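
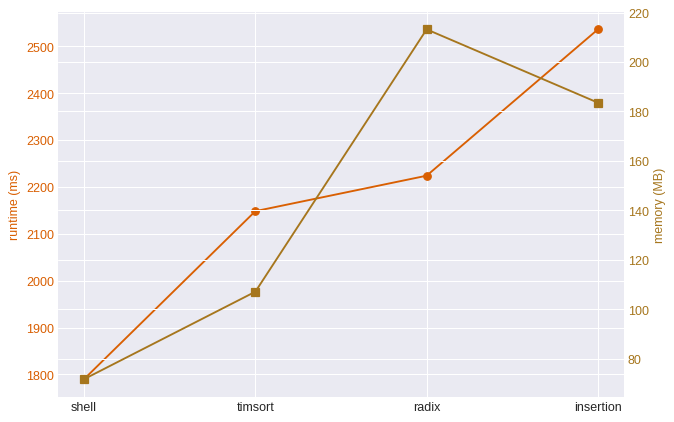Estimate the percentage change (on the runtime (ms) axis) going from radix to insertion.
≈ +13.6%

radix ≈ 2200, insertion ≈ 2500; (2500 − 2200) / 2200 ≈ +13.6%.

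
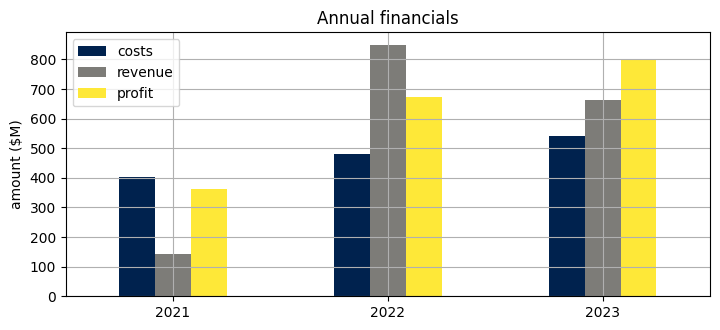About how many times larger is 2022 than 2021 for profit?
≈ 1.75×

2022 ≈ 700, 2021 ≈ 400; 700/400 ≈ 1.75.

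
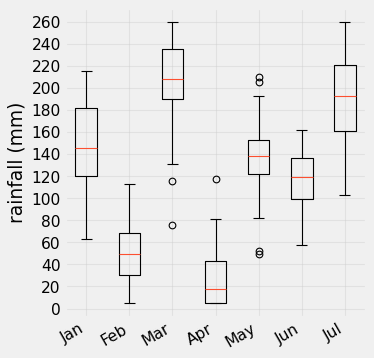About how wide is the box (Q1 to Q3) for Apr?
Q3 ≈ 40, Q1 ≈ 0; IQR ≈ 40.

≈ 40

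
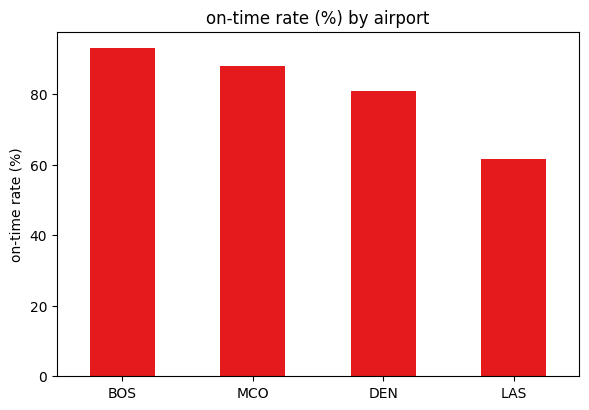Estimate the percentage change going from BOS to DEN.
≈ -11.1%

BOS ≈ 90, DEN ≈ 80; (80 − 90) / 90 ≈ -11.1%.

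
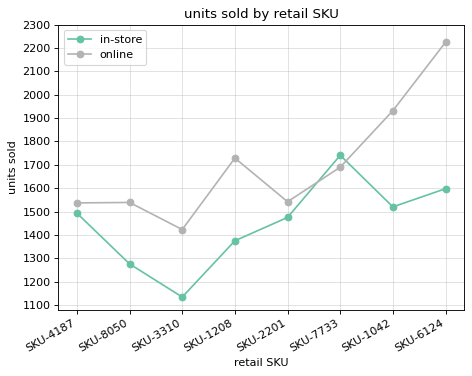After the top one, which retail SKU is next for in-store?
Top 3 for in-store: SKU-7733 ≈ 1700, SKU-6124 ≈ 1600, SKU-1042 ≈ 1500.

SKU-6124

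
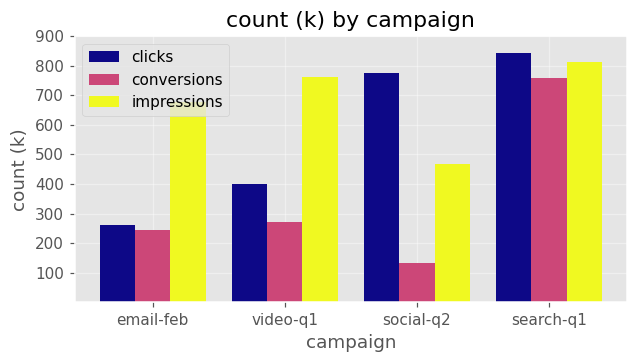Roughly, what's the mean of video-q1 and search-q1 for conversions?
(300 + 800) / 2 ≈ 550.

≈ 550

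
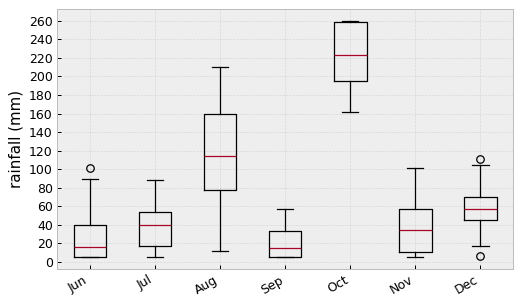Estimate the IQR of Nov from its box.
≈ 40

Q3 ≈ 60, Q1 ≈ 20; IQR ≈ 40.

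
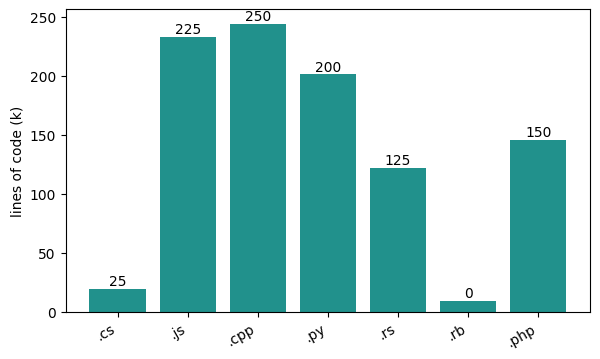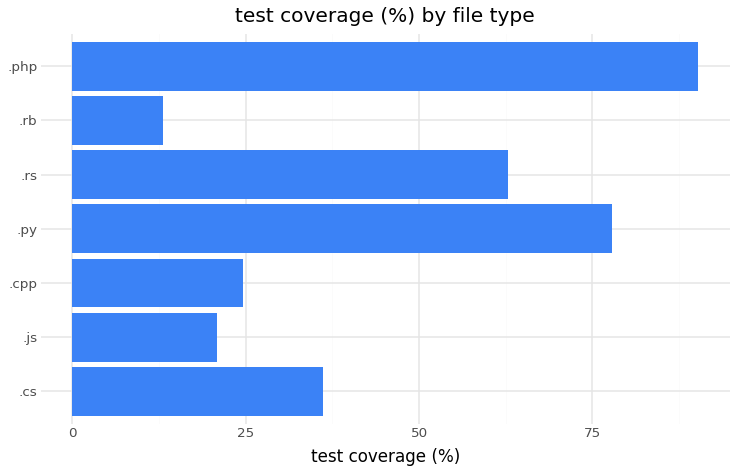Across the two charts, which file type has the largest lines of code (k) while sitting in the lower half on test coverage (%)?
Chart 2 median test coverage (%) ≈ 40; below-median file types: .js, .cpp, .rb. Among those, .cpp has the highest lines of code (k) (≈ 250).

.cpp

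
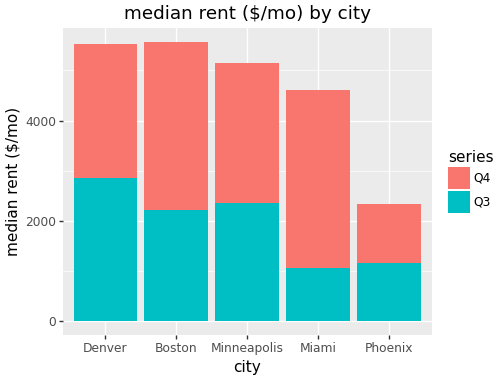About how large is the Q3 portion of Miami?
≈ 1000

Q3 top ≈ 1000, bottom ≈ 0; segment ≈ 1000.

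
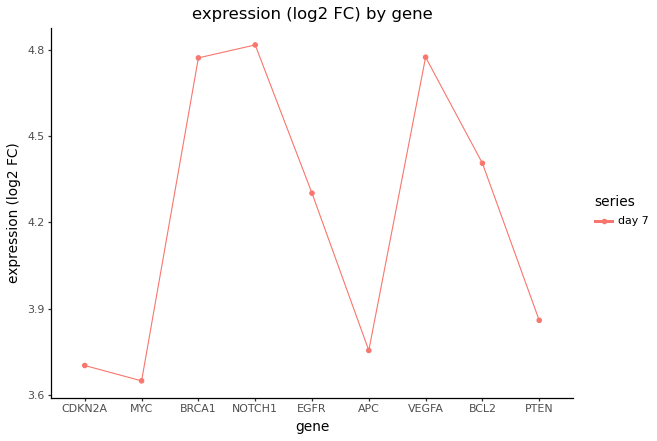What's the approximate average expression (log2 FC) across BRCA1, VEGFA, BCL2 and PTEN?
≈ 4.48

(4.8 + 4.8 + 4.4 + 3.9) / 4 ≈ 4.48.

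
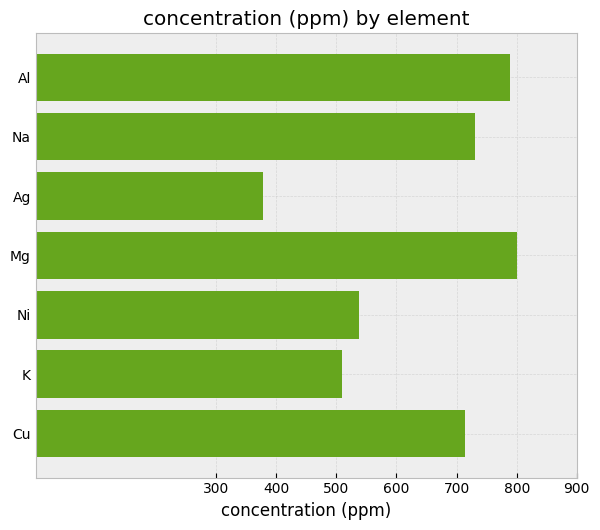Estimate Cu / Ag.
≈ 1.75×

Cu ≈ 700, Ag ≈ 400; 700/400 ≈ 1.75.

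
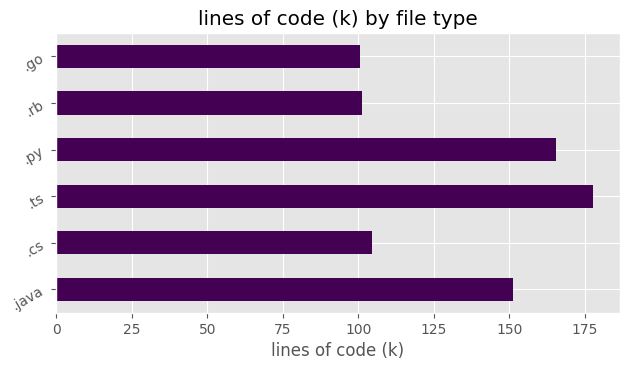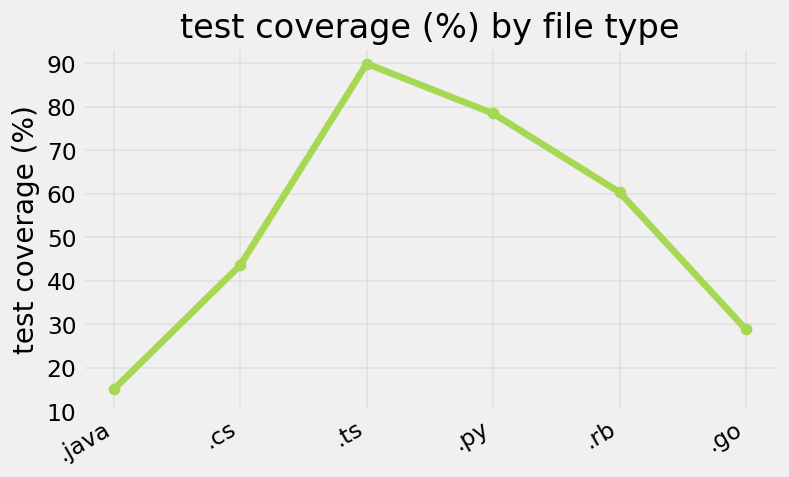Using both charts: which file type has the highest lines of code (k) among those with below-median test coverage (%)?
Chart 2 median test coverage (%) ≈ 50; below-median file types: .java, .cs, .go. Among those, .java has the highest lines of code (k) (≈ 160).

.java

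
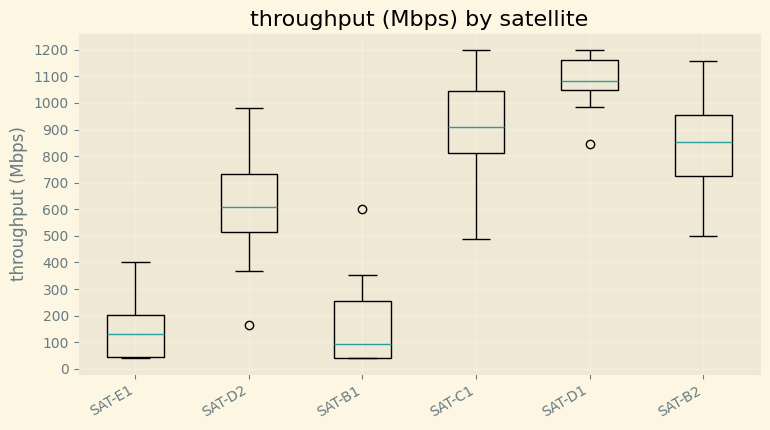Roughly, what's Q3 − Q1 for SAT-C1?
Q3 ≈ 1000, Q1 ≈ 800; IQR ≈ 200.

≈ 200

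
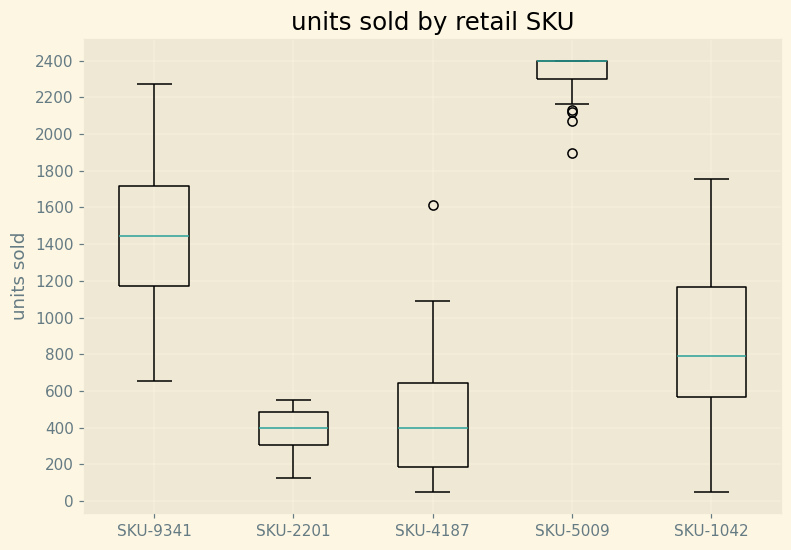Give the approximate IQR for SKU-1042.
Q3 ≈ 1200, Q1 ≈ 600; IQR ≈ 600.

≈ 600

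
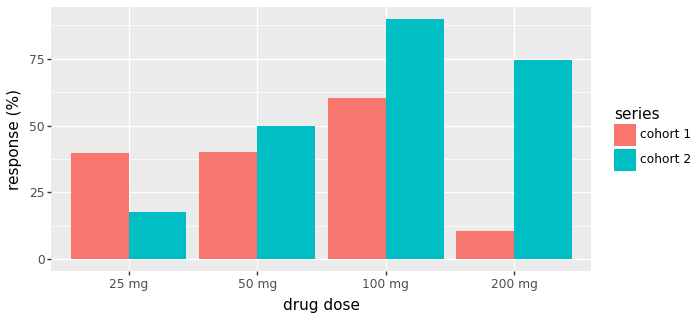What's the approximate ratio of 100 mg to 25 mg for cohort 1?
≈ 1.5×

100 mg ≈ 60, 25 mg ≈ 40; 60/40 ≈ 1.5.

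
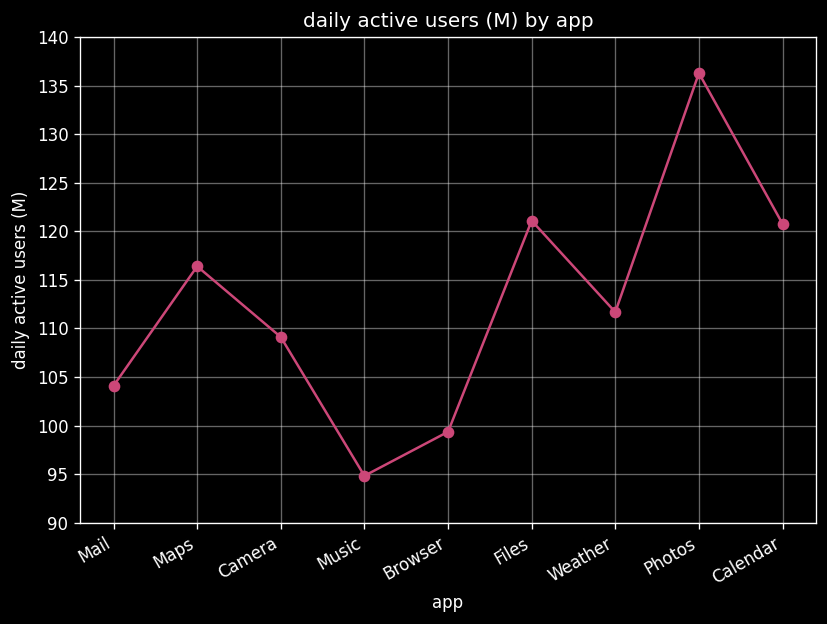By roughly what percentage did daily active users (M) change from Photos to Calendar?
Photos ≈ 135, Calendar ≈ 120; (120 − 135) / 135 ≈ -11.1%.

≈ -11.1%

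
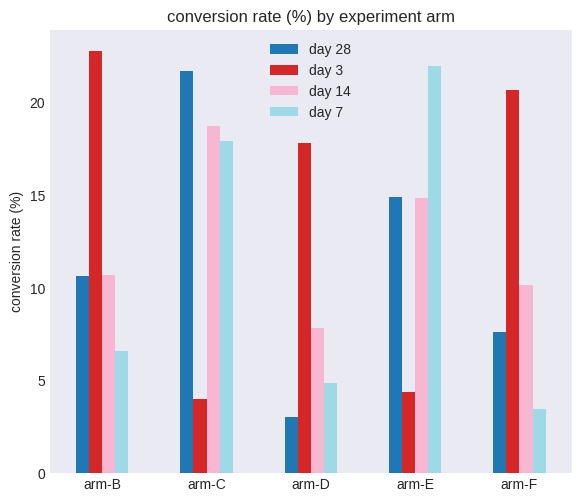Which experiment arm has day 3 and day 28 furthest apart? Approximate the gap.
arm-C: day 3 ≈ 4, day 28 ≈ 22 → gap ≈ 18. Next-largest (arm-D) is only ≈ 14.

arm-C, ≈ 18 %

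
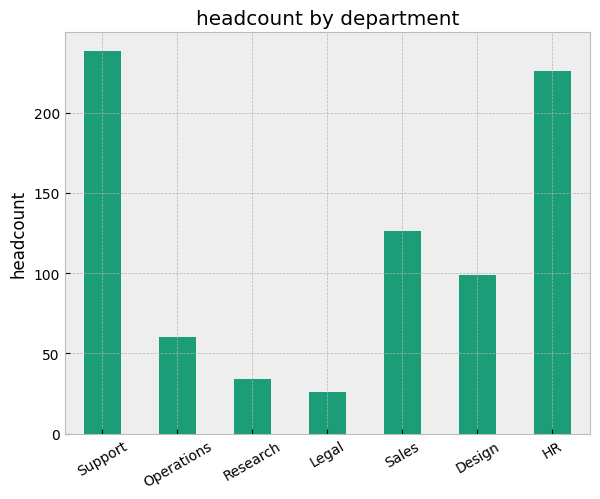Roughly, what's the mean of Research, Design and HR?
≈ 120

(40 + 100 + 220) / 3 ≈ 120.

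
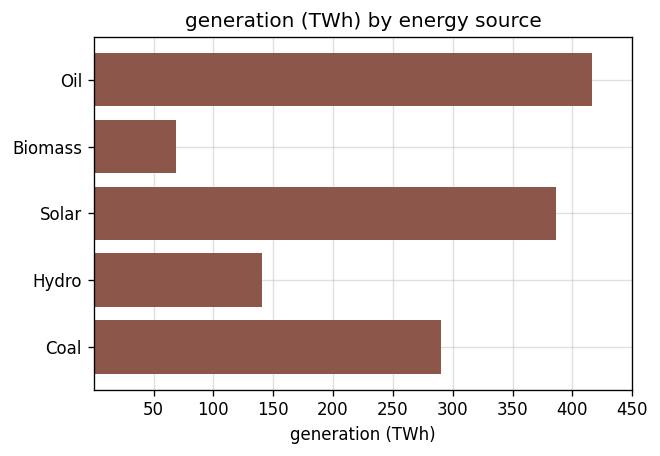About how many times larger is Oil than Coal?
≈ 1.33×

Oil ≈ 400, Coal ≈ 300; 400/300 ≈ 1.33.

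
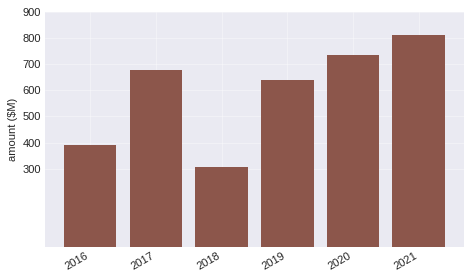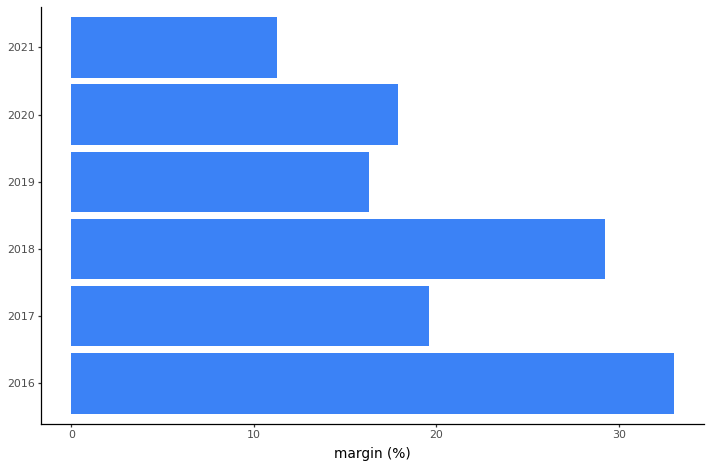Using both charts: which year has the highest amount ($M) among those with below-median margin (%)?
Chart 2 median margin (%) ≈ 20; below-median years: 2019, 2020, 2021. Among those, 2021 has the highest amount ($M) (≈ 800).

2021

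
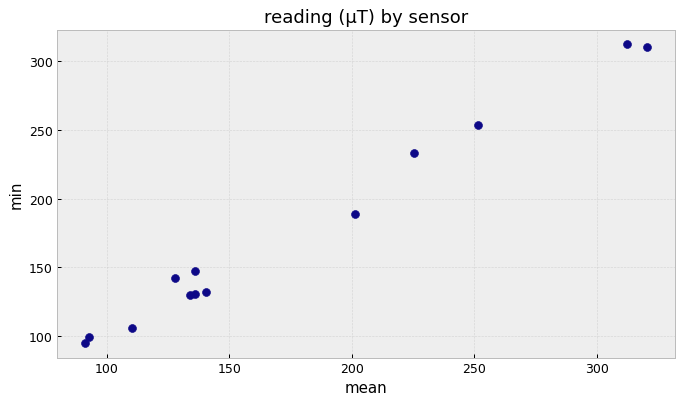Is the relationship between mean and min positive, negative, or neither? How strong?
Points are positively correlated; strong (|r| ≈ 1.0).

positive, strong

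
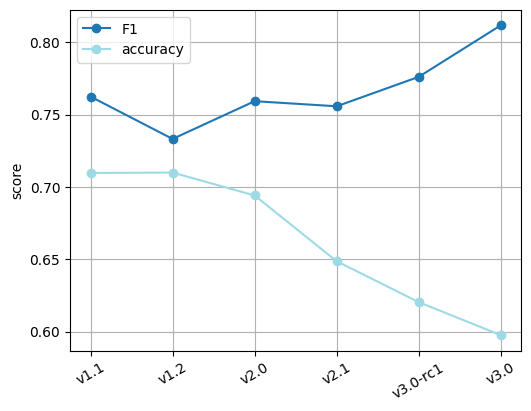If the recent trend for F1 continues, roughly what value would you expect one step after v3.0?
Last three: 0.76, 0.78, 0.82 → slope ≈ 0.03/step → next ≈ 0.85.

≈ 0.85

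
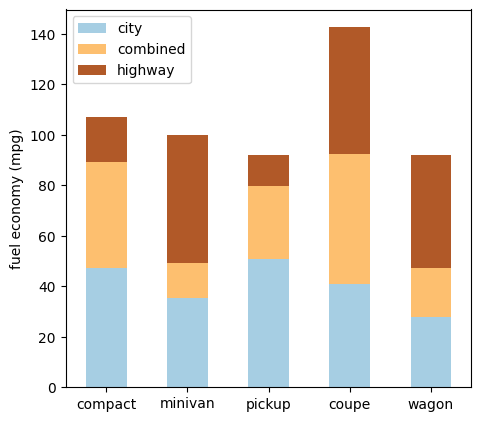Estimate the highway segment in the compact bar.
≈ 20

highway top ≈ 100, bottom ≈ 80; segment ≈ 20.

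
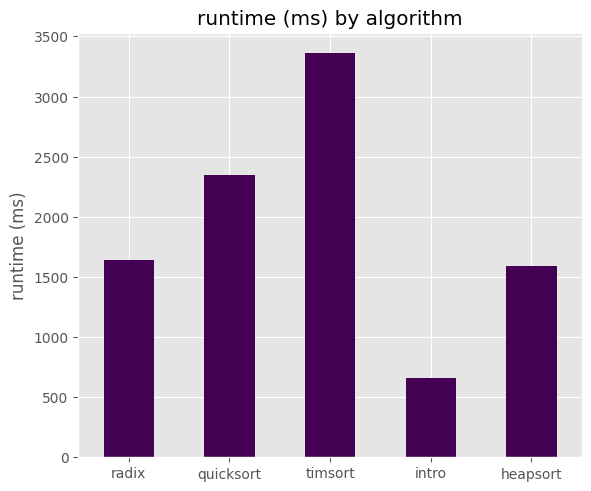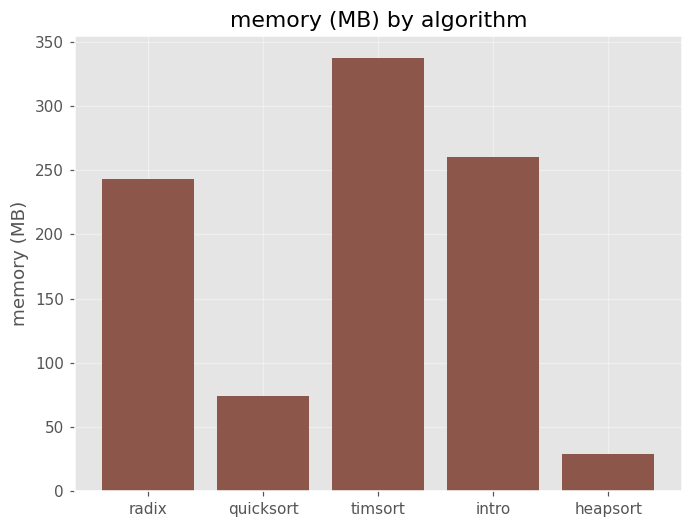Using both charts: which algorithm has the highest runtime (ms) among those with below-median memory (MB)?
quicksort

Chart 2 median memory (MB) ≈ 250; below-median algorithms: quicksort, heapsort. Among those, quicksort has the highest runtime (ms) (≈ 2500).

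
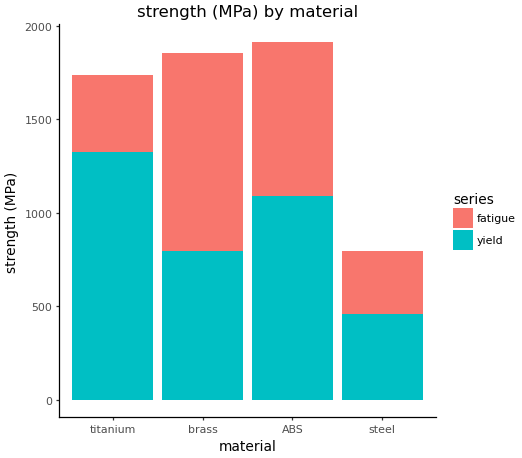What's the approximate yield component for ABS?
≈ 1000

yield top ≈ 1000, bottom ≈ 0; segment ≈ 1000.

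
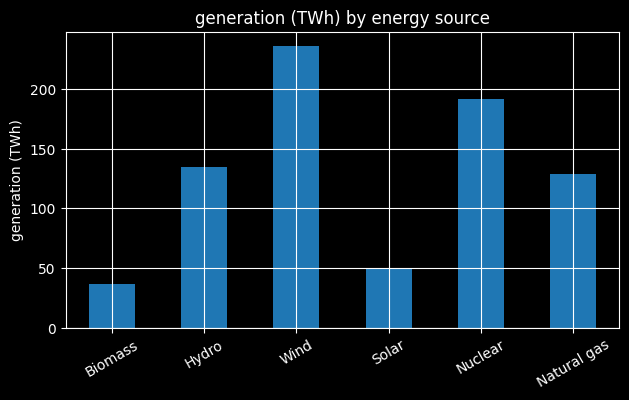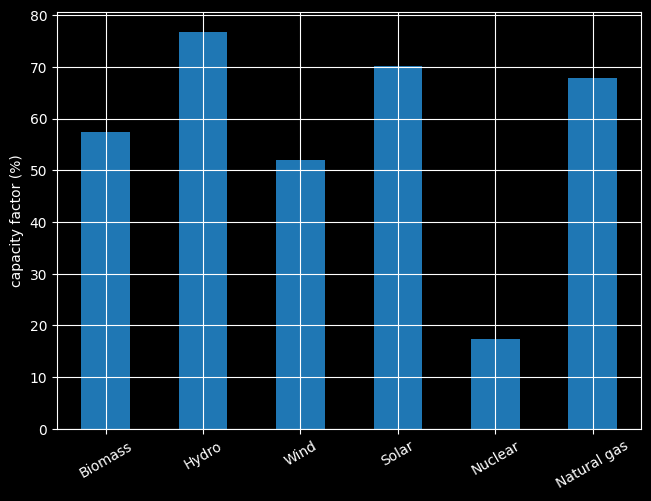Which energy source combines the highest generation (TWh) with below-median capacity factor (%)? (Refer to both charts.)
Wind

Chart 2 median capacity factor (%) ≈ 60; below-median energy sources: Biomass, Wind, Nuclear. Among those, Wind has the highest generation (TWh) (≈ 225).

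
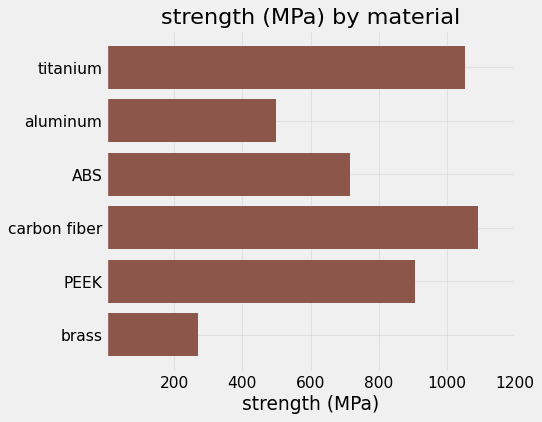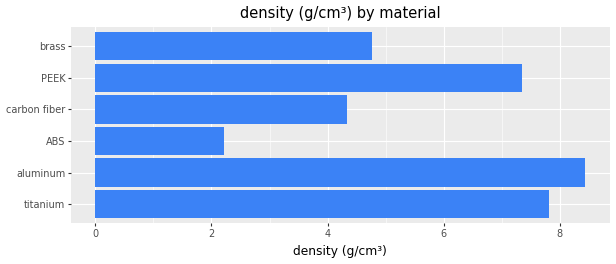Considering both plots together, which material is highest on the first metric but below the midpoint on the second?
carbon fiber

Chart 2 median density (g/cm³) ≈ 6; below-median materials: ABS, carbon fiber, brass. Among those, carbon fiber has the highest strength (MPa) (≈ 1000).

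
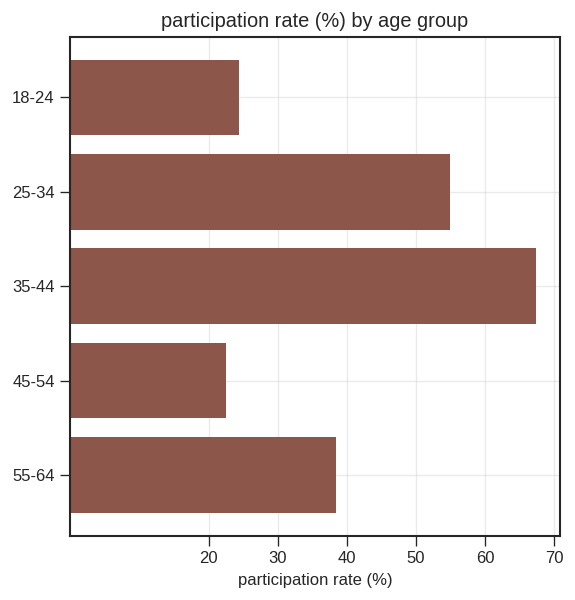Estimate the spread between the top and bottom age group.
Max 35-44 ≈ 70, min 45-54 ≈ 20; range ≈ 50.

≈ 50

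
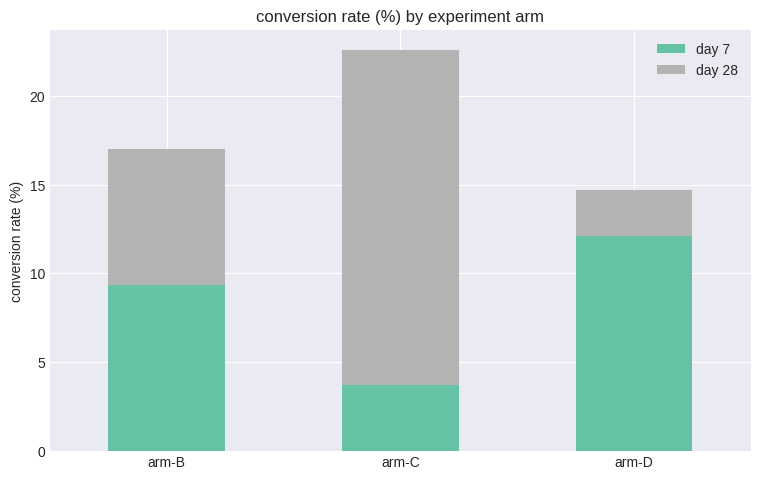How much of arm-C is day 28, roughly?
≈ 18

day 28 top ≈ 22, bottom ≈ 4; segment ≈ 18.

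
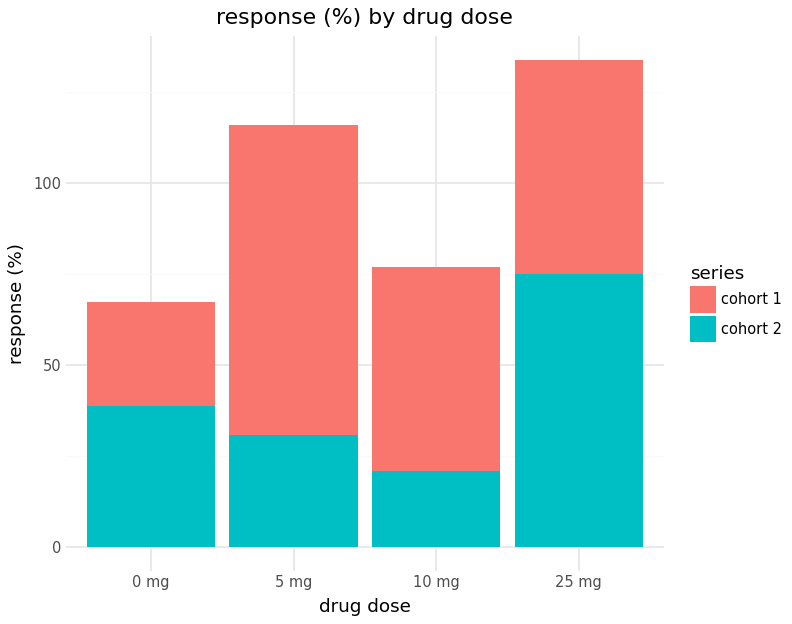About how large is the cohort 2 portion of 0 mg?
≈ 40

cohort 2 top ≈ 40, bottom ≈ 0; segment ≈ 40.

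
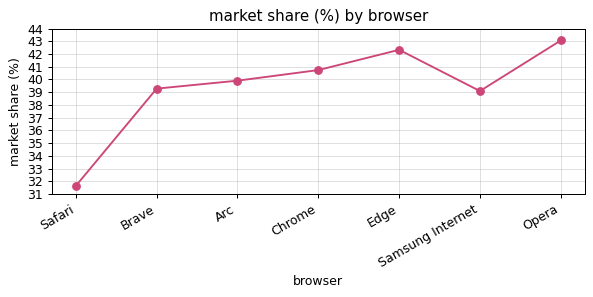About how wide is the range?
Max Opera ≈ 43, min Safari ≈ 32; range ≈ 11.

≈ 11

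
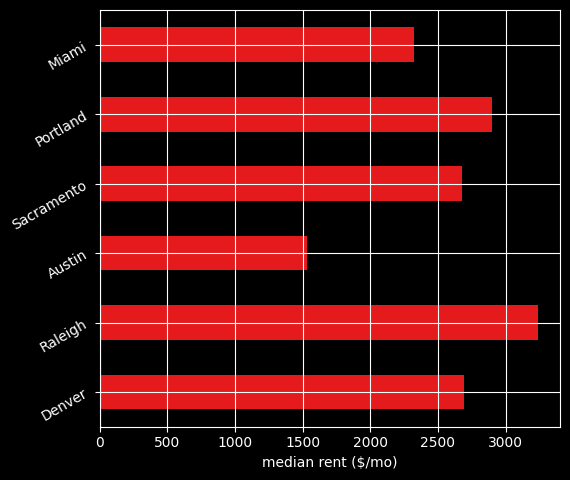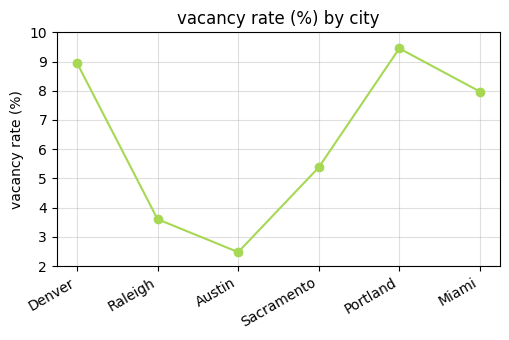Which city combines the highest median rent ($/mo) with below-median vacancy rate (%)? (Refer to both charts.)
Raleigh

Chart 2 median vacancy rate (%) ≈ 7; below-median cities: Raleigh, Austin, Sacramento. Among those, Raleigh has the highest median rent ($/mo) (≈ 3000).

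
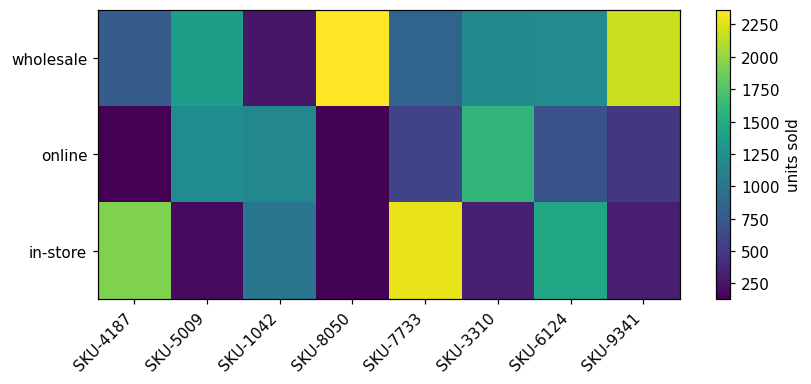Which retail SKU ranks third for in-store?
Top 4 for in-store: SKU-7733 ≈ 2200, SKU-4187 ≈ 2000, SKU-6124 ≈ 1400, SKU-1042 ≈ 1000.

SKU-6124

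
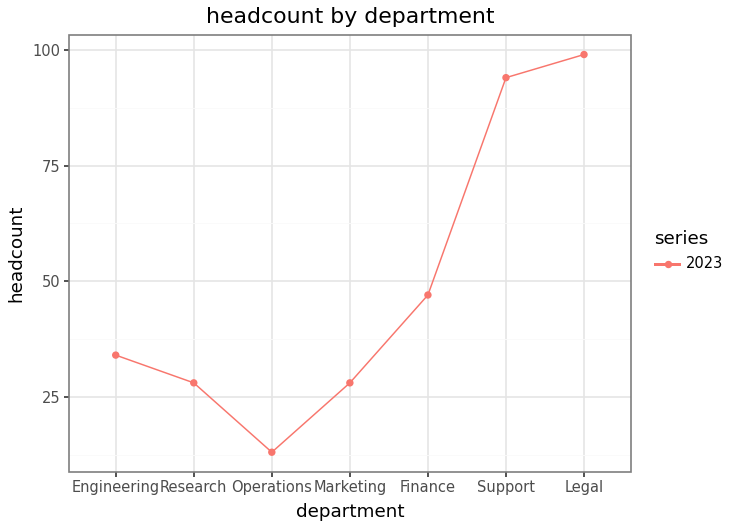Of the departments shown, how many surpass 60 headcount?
Above 60: Support, Legal.

2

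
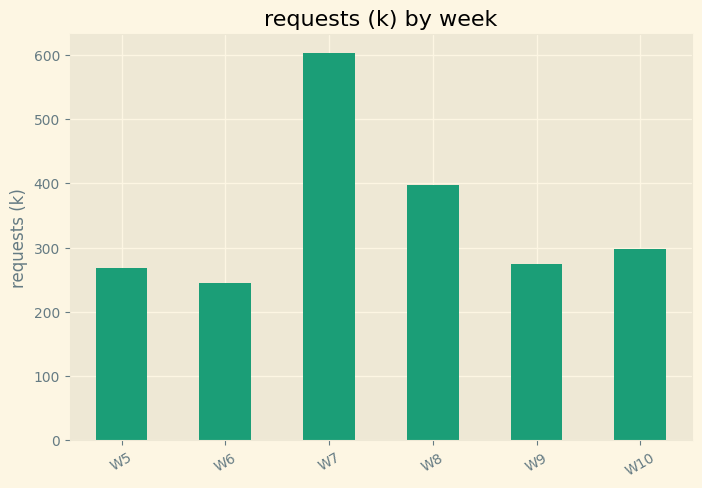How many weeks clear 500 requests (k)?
Above 500: W7.

1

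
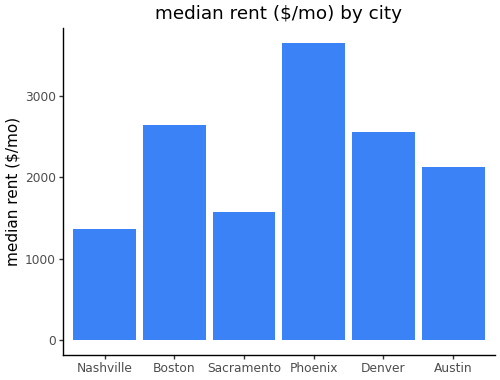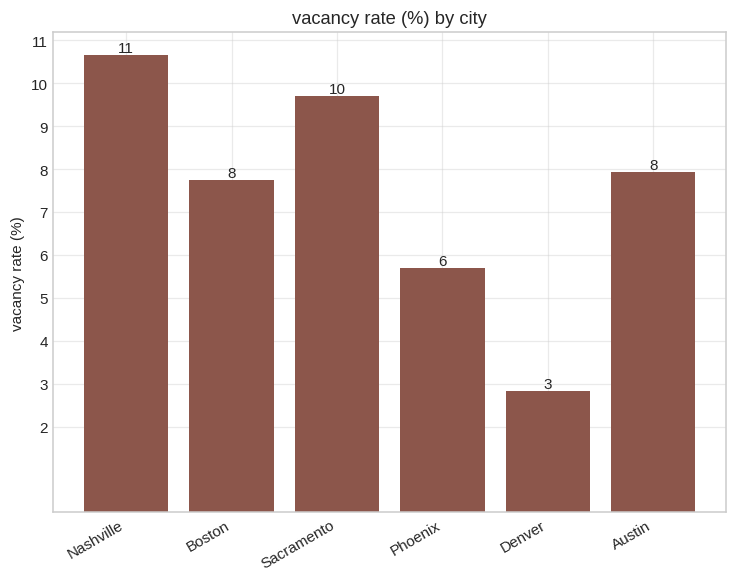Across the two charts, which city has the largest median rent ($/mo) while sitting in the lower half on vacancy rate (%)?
Phoenix

Chart 2 median vacancy rate (%) ≈ 8; below-median cities: Boston, Phoenix, Denver. Among those, Phoenix has the highest median rent ($/mo) (≈ 3500).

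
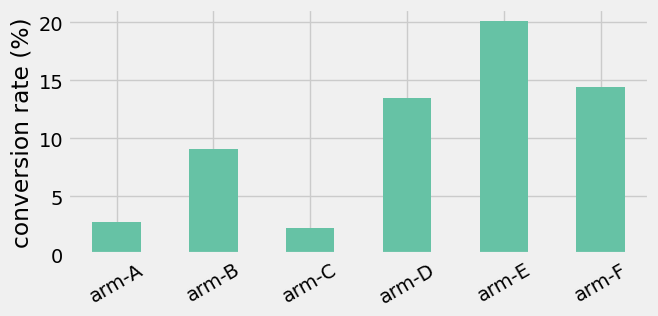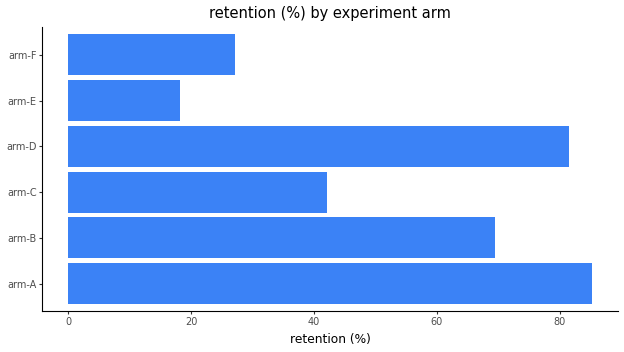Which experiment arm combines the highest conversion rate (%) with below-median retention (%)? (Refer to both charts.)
Chart 2 median retention (%) ≈ 60; below-median experiment arms: arm-C, arm-E, arm-F. Among those, arm-E has the highest conversion rate (%) (≈ 20).

arm-E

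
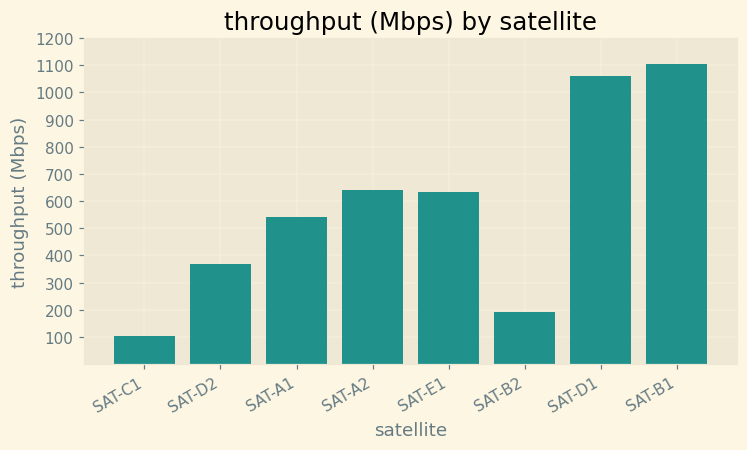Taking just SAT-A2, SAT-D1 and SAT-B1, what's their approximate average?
(600 + 1100 + 1100) / 3 ≈ 933.

≈ 933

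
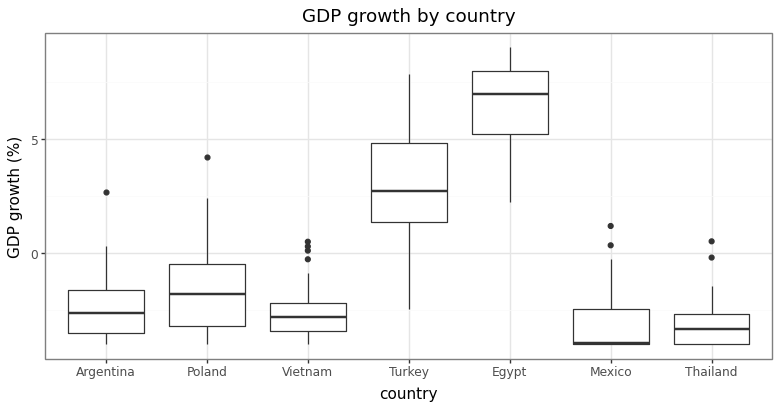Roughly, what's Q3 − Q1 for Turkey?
≈ 4

Q3 ≈ 5, Q1 ≈ 1; IQR ≈ 4.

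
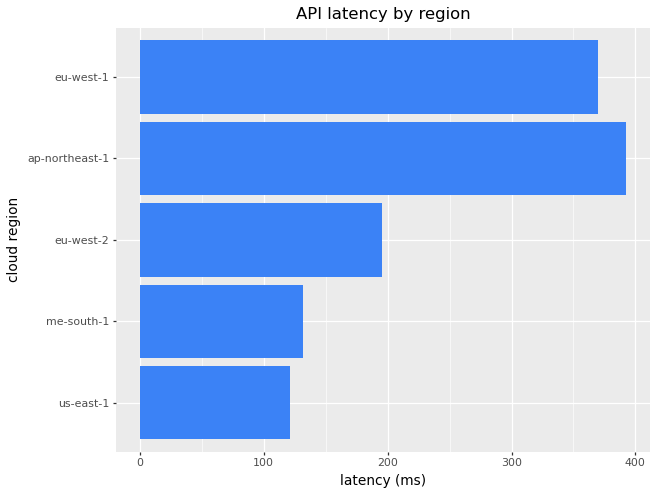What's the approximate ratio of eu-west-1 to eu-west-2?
≈ 1.75×

eu-west-1 ≈ 350, eu-west-2 ≈ 200; 350/200 ≈ 1.75.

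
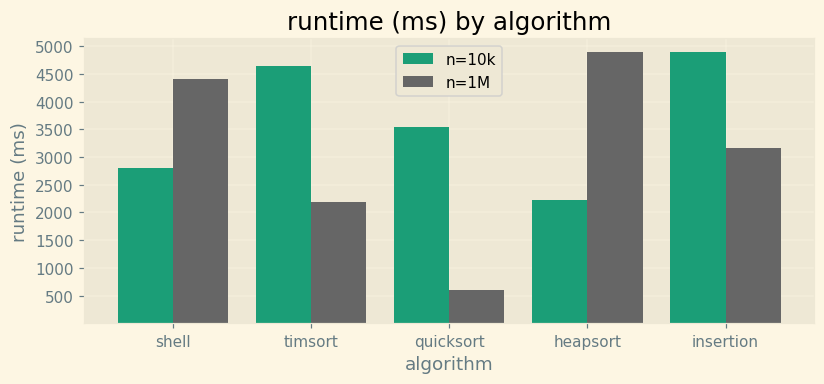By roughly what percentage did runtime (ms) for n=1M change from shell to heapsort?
shell ≈ 4500, heapsort ≈ 5000; (5000 − 4500) / 4500 ≈ +11.1%.

≈ +11.1%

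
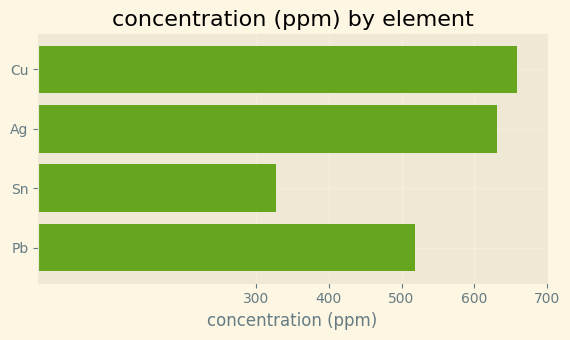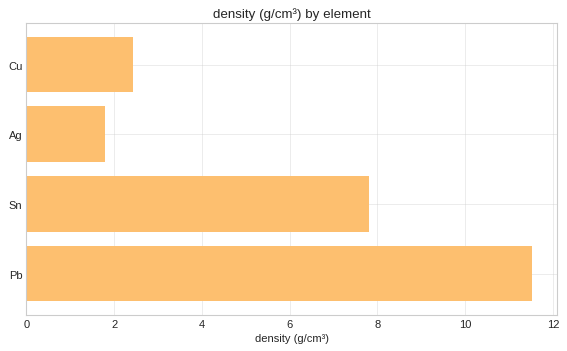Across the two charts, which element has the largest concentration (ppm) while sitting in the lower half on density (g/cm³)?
Chart 2 median density (g/cm³) ≈ 6; below-median elements: Cu, Ag. Among those, Cu has the highest concentration (ppm) (≈ 700).

Cu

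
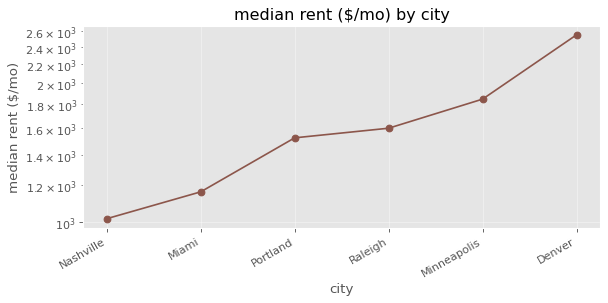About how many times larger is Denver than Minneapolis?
Denver ≈ 2600, Minneapolis ≈ 1800; 2600/1800 ≈ 1.44.

≈ 1.44×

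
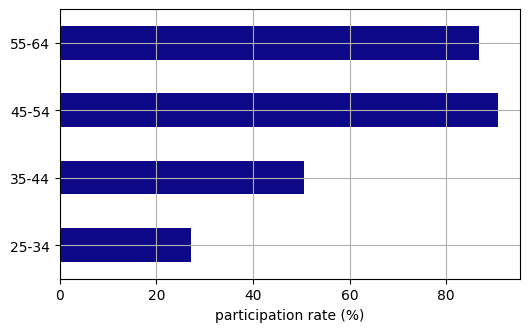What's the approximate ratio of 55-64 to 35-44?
55-64 ≈ 90, 35-44 ≈ 50; 90/50 ≈ 1.8.

≈ 1.8×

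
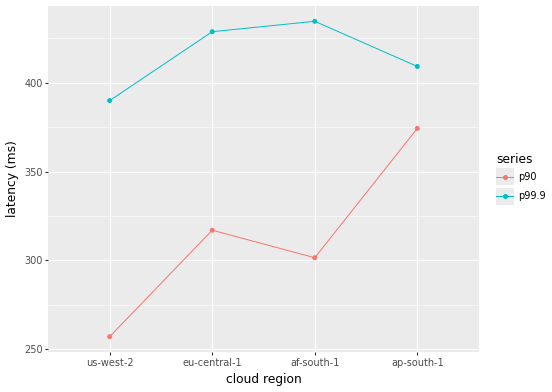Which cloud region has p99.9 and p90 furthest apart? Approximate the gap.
af-south-1: p99.9 ≈ 440, p90 ≈ 300 → gap ≈ 140. Next-largest (us-west-2) is only ≈ 120.

af-south-1, ≈ 140 ms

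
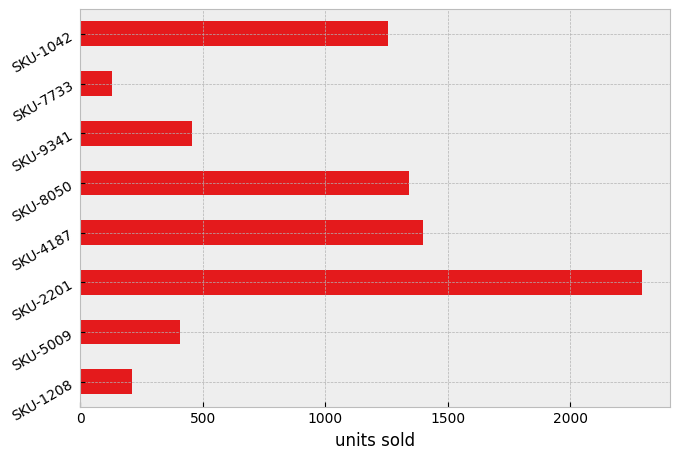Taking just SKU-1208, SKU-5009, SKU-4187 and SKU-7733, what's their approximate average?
≈ 550

(200 + 400 + 1400 + 200) / 4 ≈ 550.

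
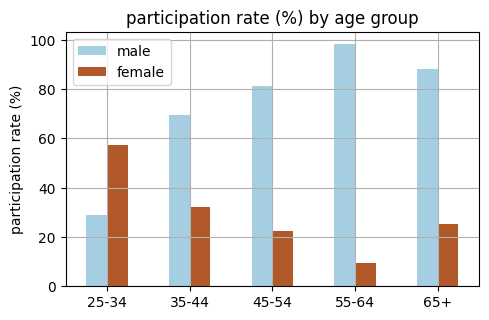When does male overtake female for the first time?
35-44

25-34: male ≈ 30 vs female ≈ 60 (not yet); 35-44: male ≈ 70 vs female ≈ 30 (first crossover).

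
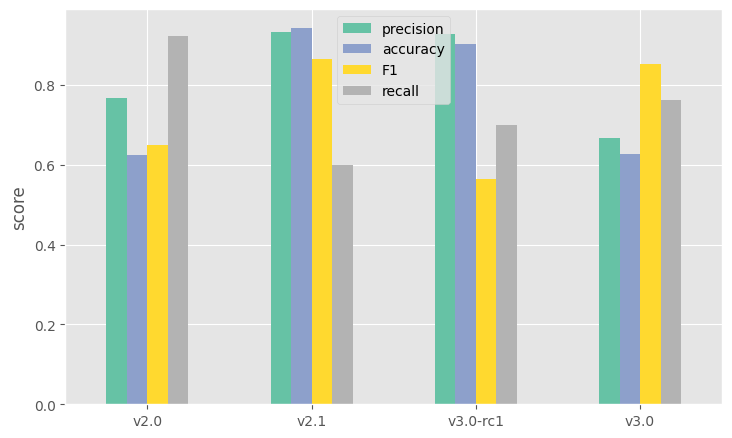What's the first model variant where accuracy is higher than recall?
v2.1

v2.0: accuracy ≈ 0.6 vs recall ≈ 0.9 (not yet); v2.1: accuracy ≈ 0.9 vs recall ≈ 0.6 (first crossover).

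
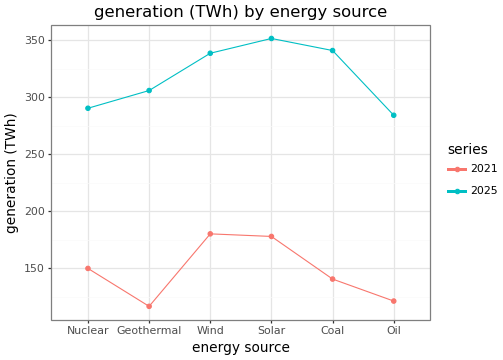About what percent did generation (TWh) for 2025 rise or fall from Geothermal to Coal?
≈ +13.3%

Geothermal ≈ 300, Coal ≈ 340; (340 − 300) / 300 ≈ +13.3%.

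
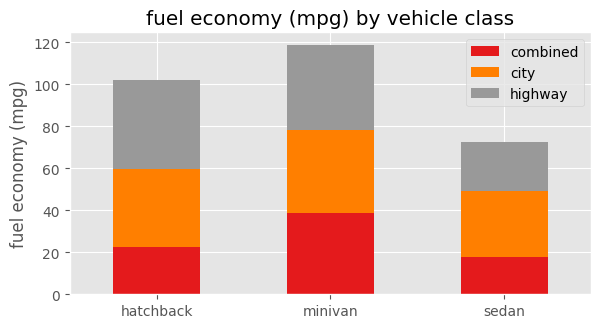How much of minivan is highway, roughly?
≈ 40

highway top ≈ 120, bottom ≈ 80; segment ≈ 40.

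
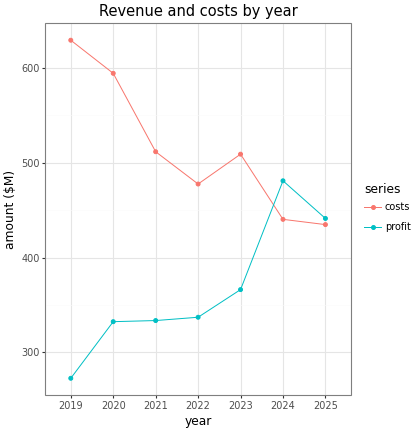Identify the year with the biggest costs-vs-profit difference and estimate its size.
2019, ≈ 400 $M

2019: costs ≈ 650, profit ≈ 250 → gap ≈ 400. Next-largest (2020) is only ≈ 250.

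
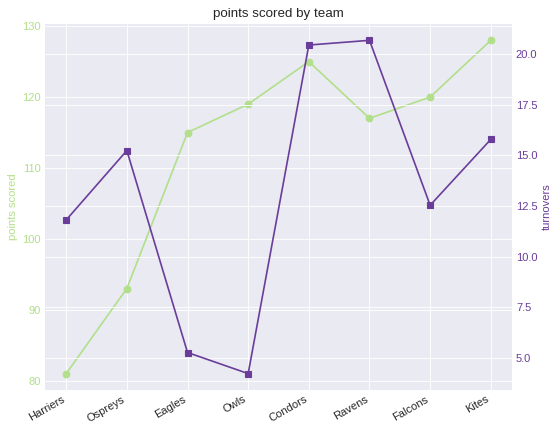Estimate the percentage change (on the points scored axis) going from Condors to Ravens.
≈ -8%

Condors ≈ 125, Ravens ≈ 115; (115 − 125) / 125 ≈ -8%.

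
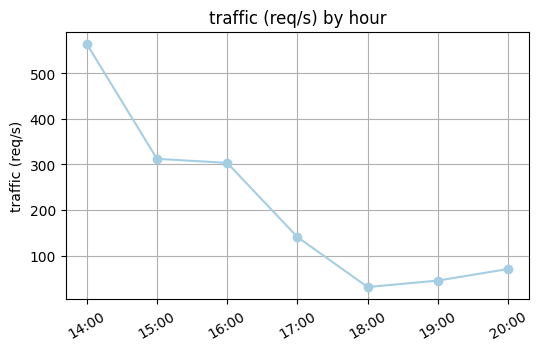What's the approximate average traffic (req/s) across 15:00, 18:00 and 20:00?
≈ 133

(300 + 50 + 50) / 3 ≈ 133.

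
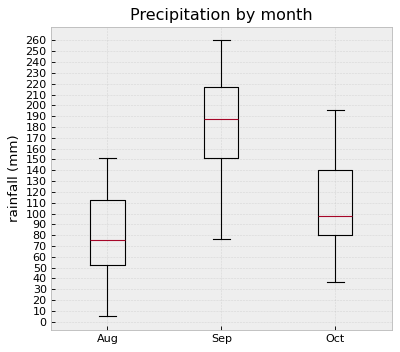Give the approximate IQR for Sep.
Q3 ≈ 220, Q1 ≈ 150; IQR ≈ 70.

≈ 70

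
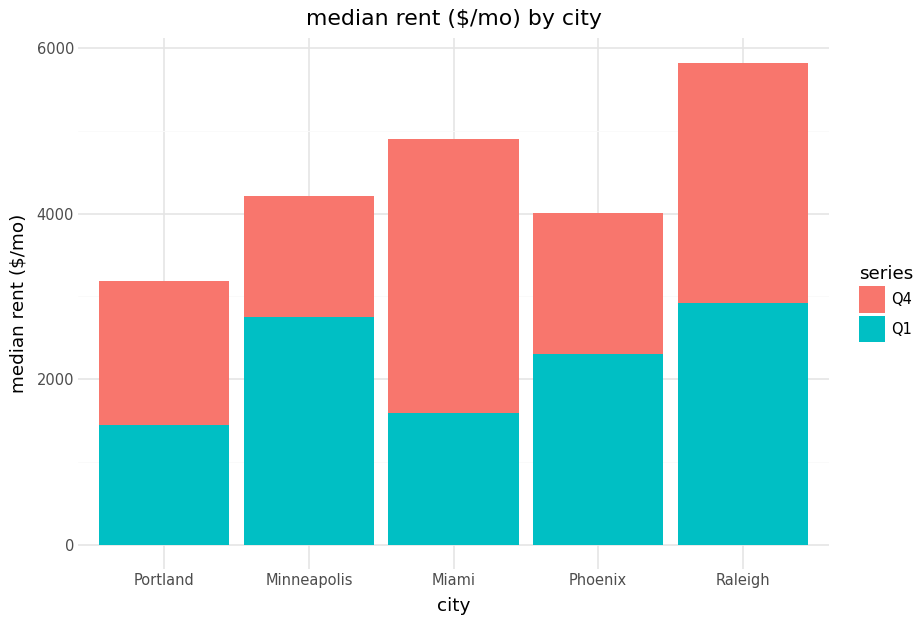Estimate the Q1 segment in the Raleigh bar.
≈ 3000

Q1 top ≈ 3000, bottom ≈ 0; segment ≈ 3000.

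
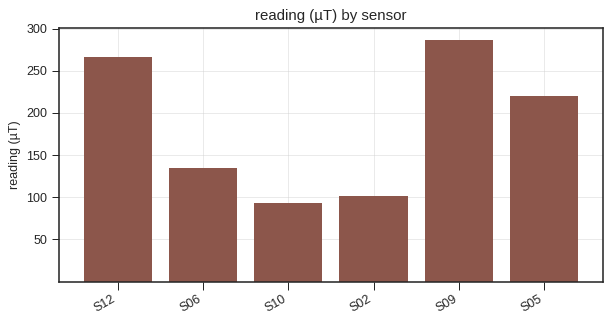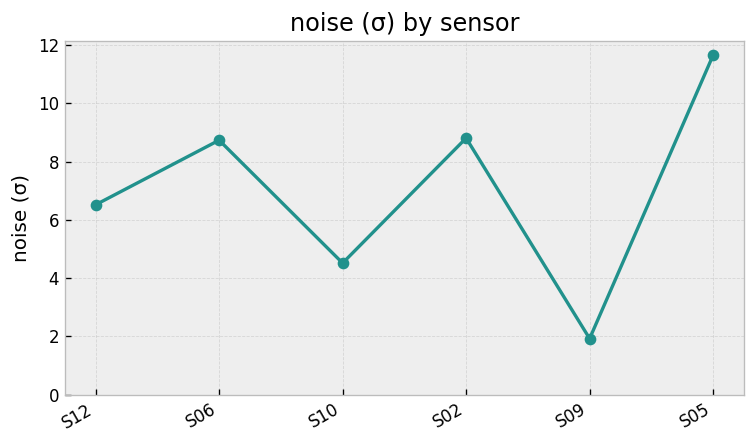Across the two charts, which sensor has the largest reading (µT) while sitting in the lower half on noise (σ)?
Chart 2 median noise (σ) ≈ 8; below-median sensors: S12, S10, S09. Among those, S09 has the highest reading (µT) (≈ 300).

S09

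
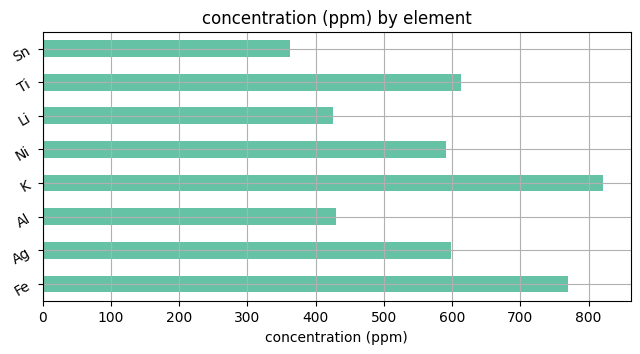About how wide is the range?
Max K ≈ 800, min Sn ≈ 400; range ≈ 400.

≈ 400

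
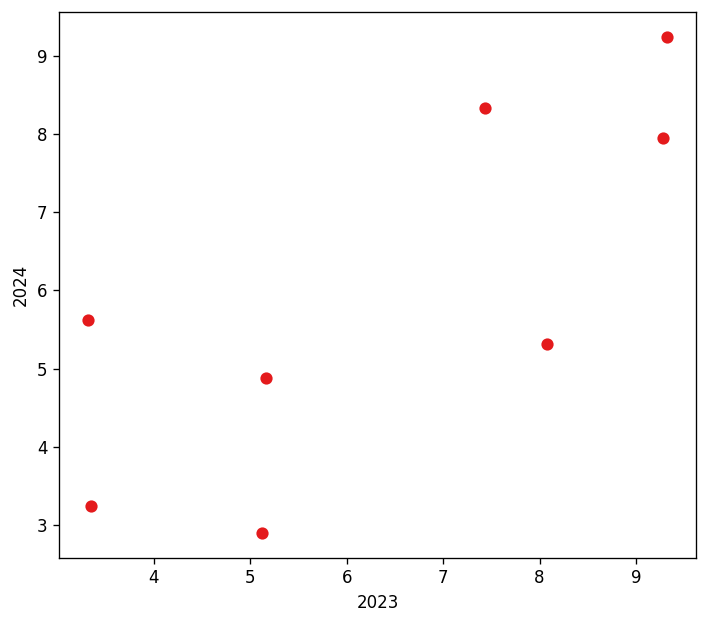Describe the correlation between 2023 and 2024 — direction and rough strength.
positive, strong

Points are positively correlated; strong (|r| ≈ 0.8).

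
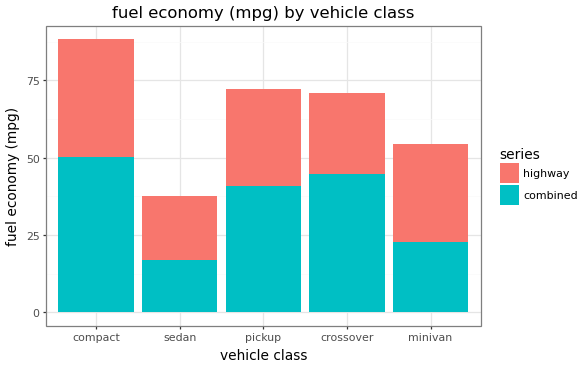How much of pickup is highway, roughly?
highway top ≈ 70, bottom ≈ 40; segment ≈ 30.

≈ 30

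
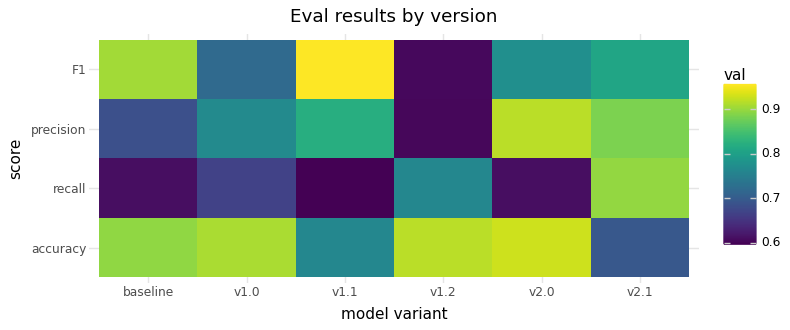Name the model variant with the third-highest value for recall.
Top 4 for recall: v2.1 ≈ 0.90, v1.2 ≈ 0.75, v1.0 ≈ 0.65, v2.0 ≈ 0.60.

v1.0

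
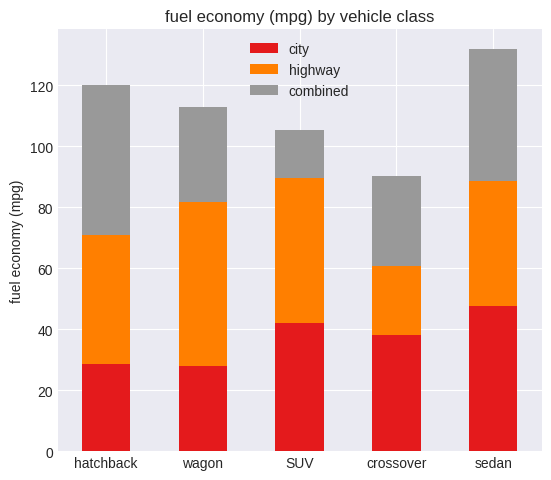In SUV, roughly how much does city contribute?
city top ≈ 40, bottom ≈ 0; segment ≈ 40.

≈ 40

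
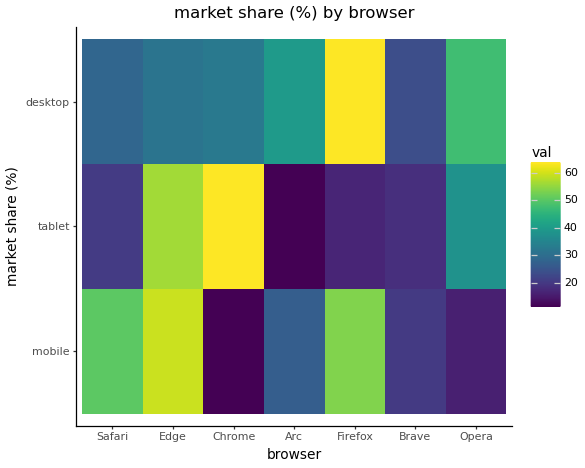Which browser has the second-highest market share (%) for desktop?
Opera

Top 3 for desktop: Firefox ≈ 65, Opera ≈ 50, Arc ≈ 40.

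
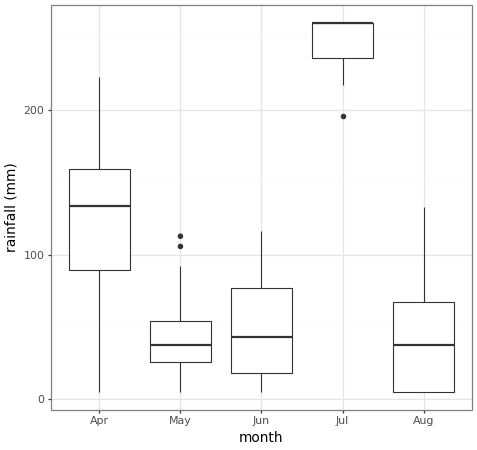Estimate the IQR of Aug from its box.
≈ 60

Q3 ≈ 60, Q1 ≈ 0; IQR ≈ 60.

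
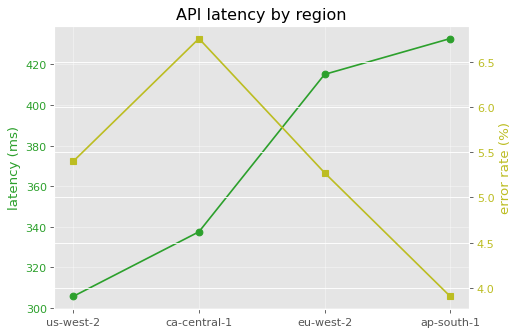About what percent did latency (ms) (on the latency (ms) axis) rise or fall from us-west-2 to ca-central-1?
≈ +13.3%

us-west-2 ≈ 300, ca-central-1 ≈ 340; (340 − 300) / 300 ≈ +13.3%.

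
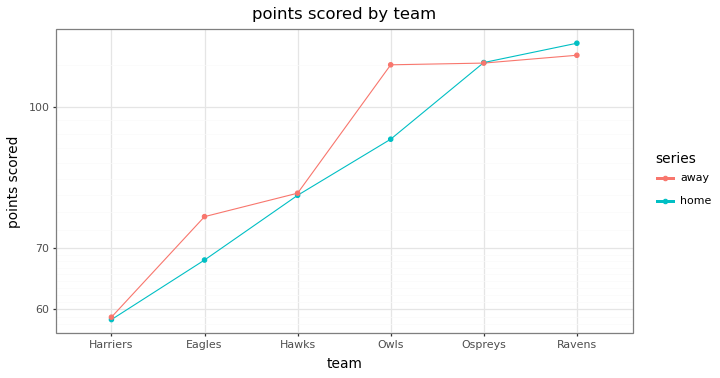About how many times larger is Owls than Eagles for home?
Owls ≈ 90, Eagles ≈ 70; 90/70 ≈ 1.29.

≈ 1.29×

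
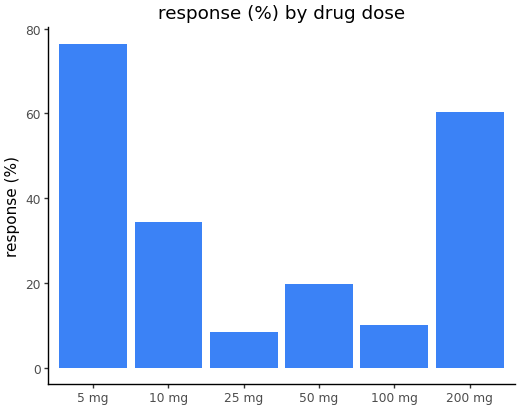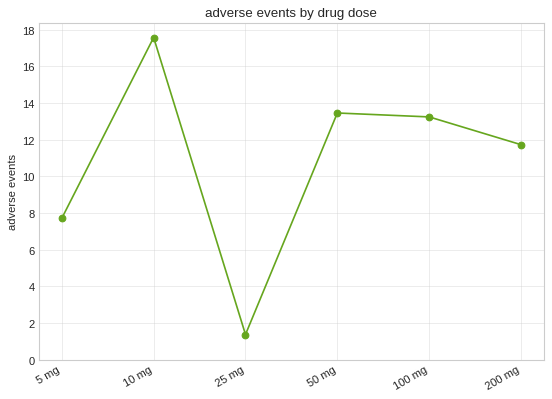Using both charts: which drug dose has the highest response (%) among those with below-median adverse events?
5 mg

Chart 2 median adverse events ≈ 12; below-median drug doses: 5 mg, 25 mg, 200 mg. Among those, 5 mg has the highest response (%) (≈ 80).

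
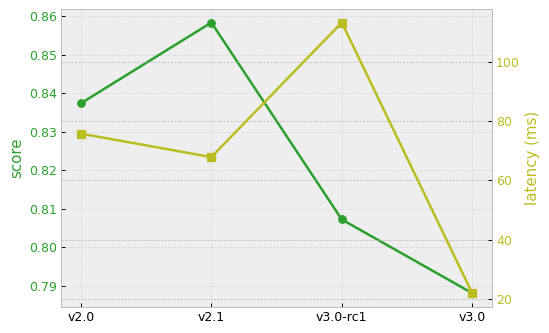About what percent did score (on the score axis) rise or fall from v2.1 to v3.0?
≈ -8.1%

v2.1 ≈ 0.86, v3.0 ≈ 0.79; (0.79 − 0.86) / 0.86 ≈ -8.1%.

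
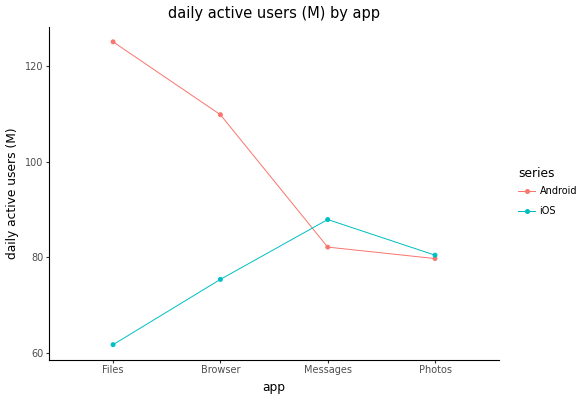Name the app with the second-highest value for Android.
Browser

Top 3 for Android: Files ≈ 130, Browser ≈ 110, Messages ≈ 80.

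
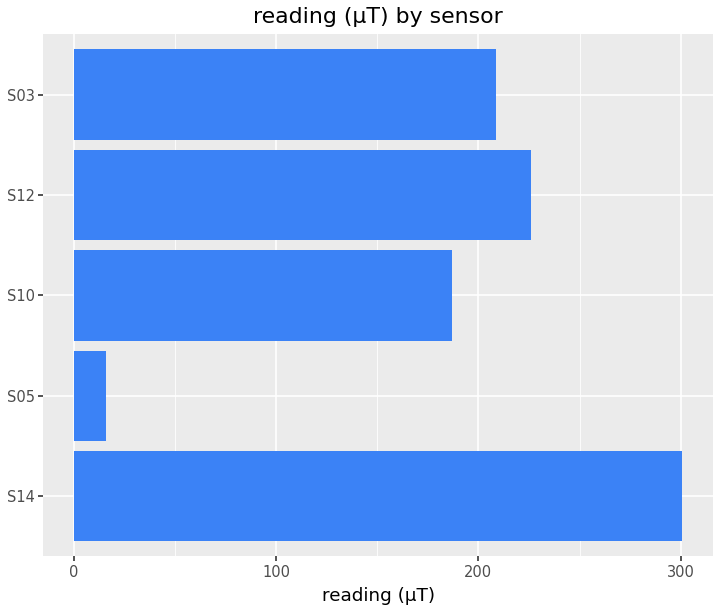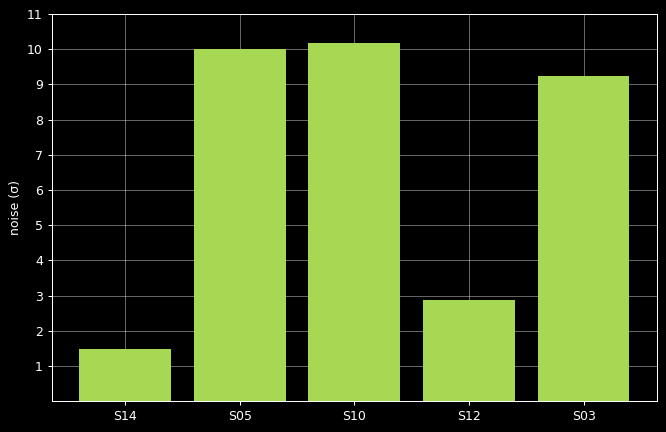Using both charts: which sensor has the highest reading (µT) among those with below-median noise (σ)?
S14

Chart 2 median noise (σ) ≈ 9; below-median sensors: S14, S12. Among those, S14 has the highest reading (µT) (≈ 300).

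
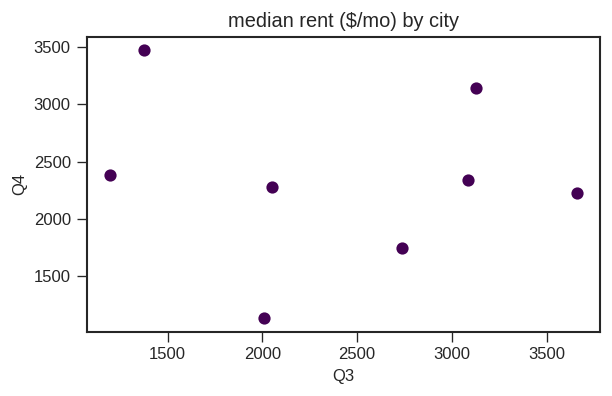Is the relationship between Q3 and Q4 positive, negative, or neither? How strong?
Points are roughly uncorrelated; weak (|r| ≈ 0.1).

no clear correlation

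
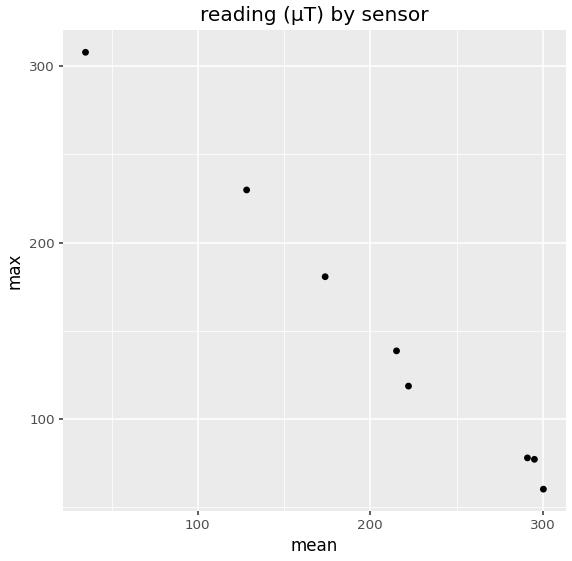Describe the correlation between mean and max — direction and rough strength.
negative, strong

Points are negatively correlated; strong (|r| ≈ 1.0).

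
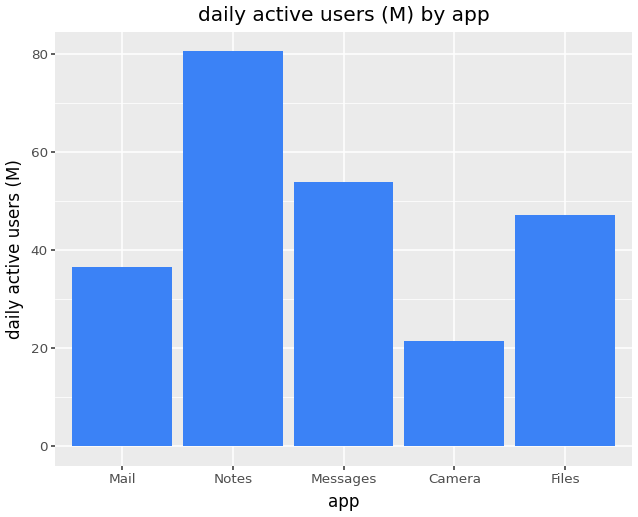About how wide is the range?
≈ 60

Max Notes ≈ 80, min Camera ≈ 20; range ≈ 60.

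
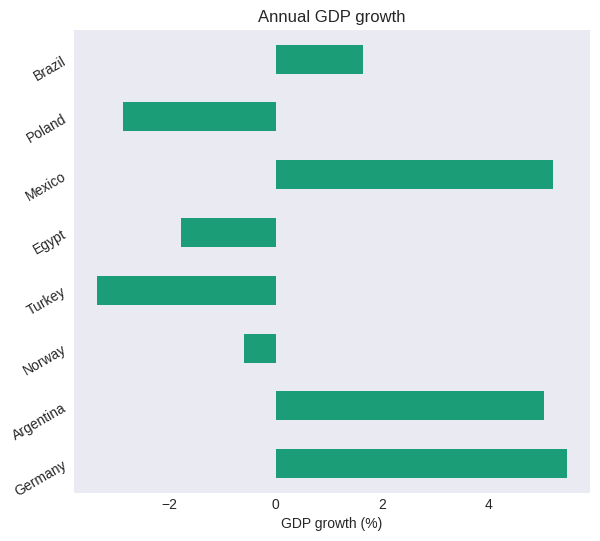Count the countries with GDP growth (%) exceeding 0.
4

Above 0: Germany, Argentina, Mexico, Brazil.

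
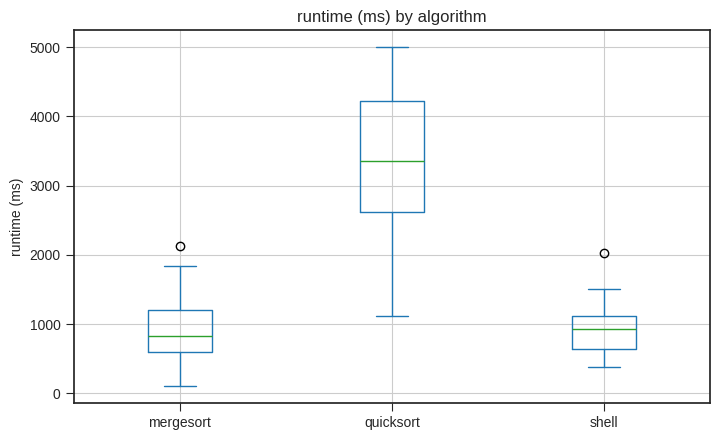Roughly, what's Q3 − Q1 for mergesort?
≈ 600

Q3 ≈ 1200, Q1 ≈ 600; IQR ≈ 600.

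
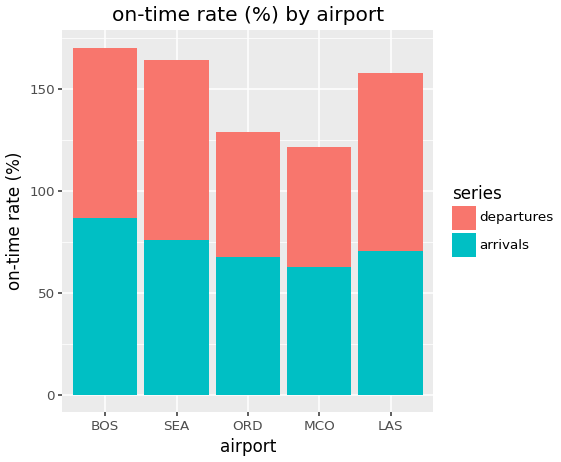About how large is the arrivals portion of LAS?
≈ 80

arrivals top ≈ 80, bottom ≈ 0; segment ≈ 80.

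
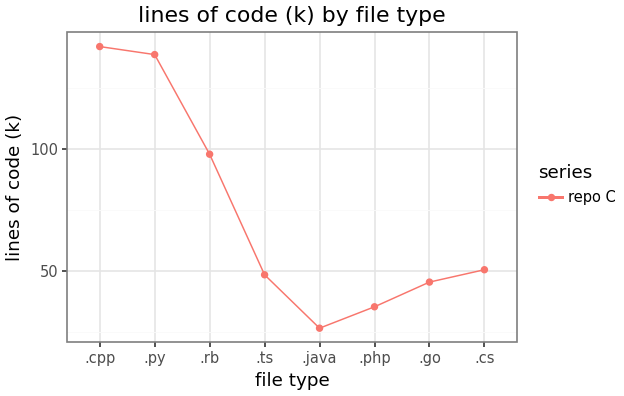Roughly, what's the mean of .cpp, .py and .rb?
≈ 127

(140 + 140 + 100) / 3 ≈ 127.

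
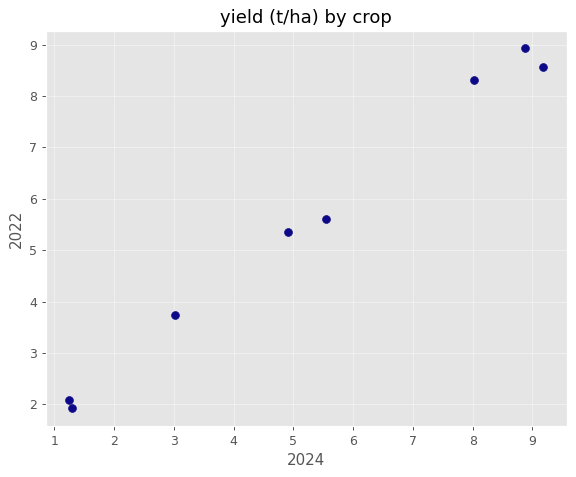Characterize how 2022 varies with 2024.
positive, strong

Points are positively correlated; strong (|r| ≈ 1.0).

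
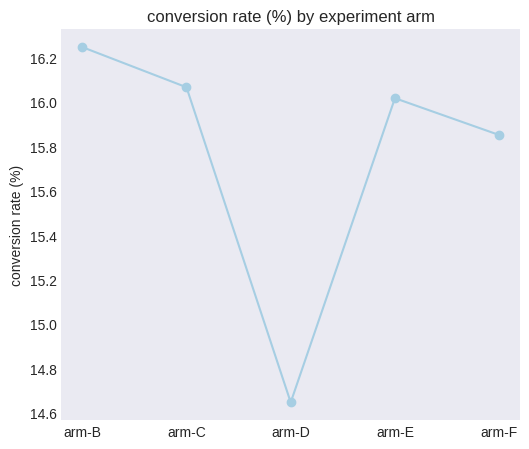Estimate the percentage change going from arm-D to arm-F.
arm-D ≈ 14.6, arm-F ≈ 15.8; (15.8 − 14.6) / 14.6 ≈ +8.2%.

≈ +8.2%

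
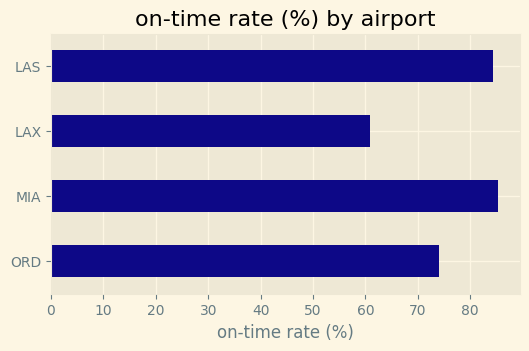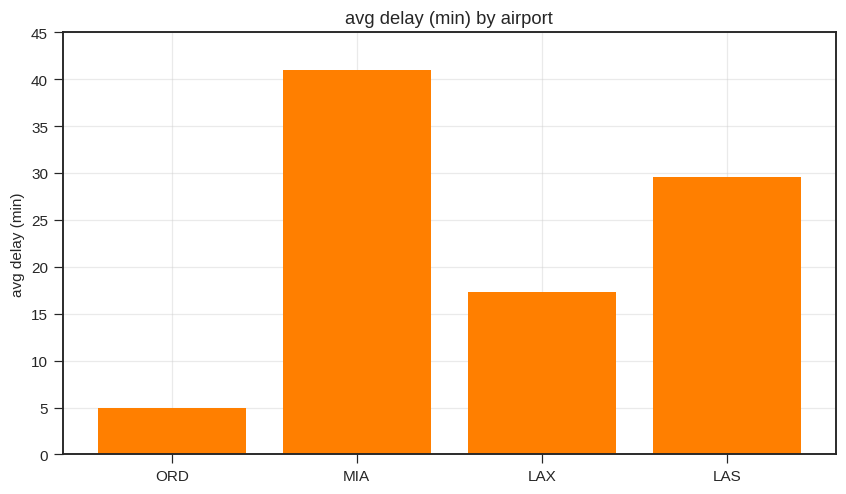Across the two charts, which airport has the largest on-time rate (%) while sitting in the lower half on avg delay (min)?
ORD

Chart 2 median avg delay (min) ≈ 25; below-median airports: ORD, LAX. Among those, ORD has the highest on-time rate (%) (≈ 70).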